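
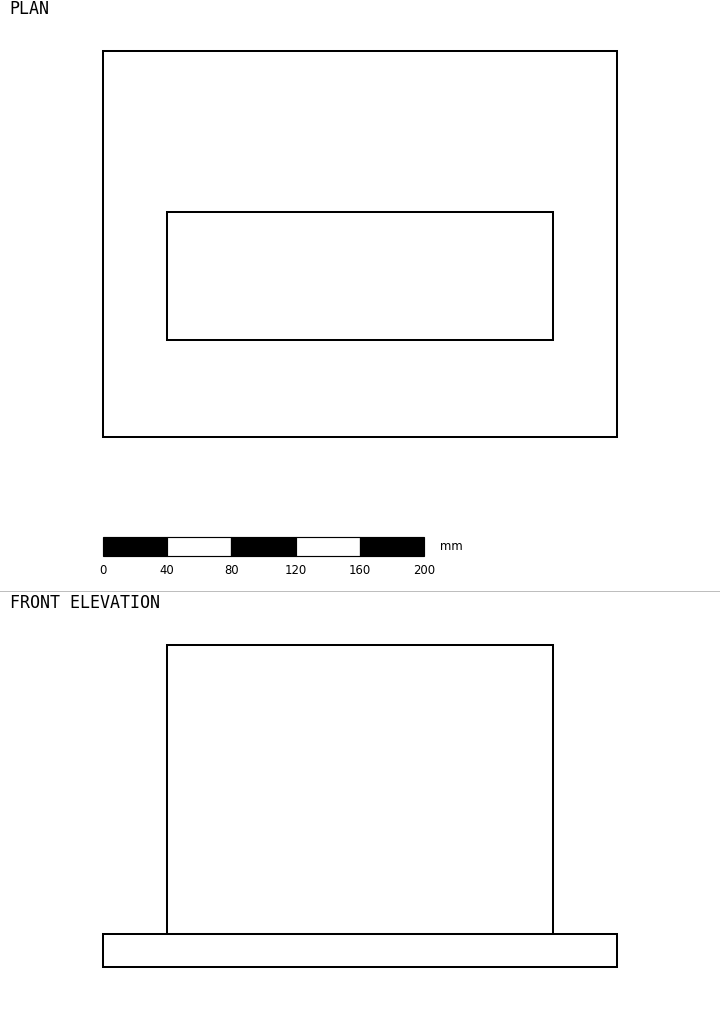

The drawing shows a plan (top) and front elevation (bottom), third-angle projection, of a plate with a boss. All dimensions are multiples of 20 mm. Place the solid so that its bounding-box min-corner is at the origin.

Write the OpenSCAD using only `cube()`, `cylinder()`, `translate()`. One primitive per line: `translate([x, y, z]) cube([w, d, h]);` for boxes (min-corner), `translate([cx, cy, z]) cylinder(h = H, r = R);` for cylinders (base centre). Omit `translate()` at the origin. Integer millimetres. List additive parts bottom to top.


cube([320, 240, 20]);
translate([40, 60, 20]) cube([240, 80, 180]);


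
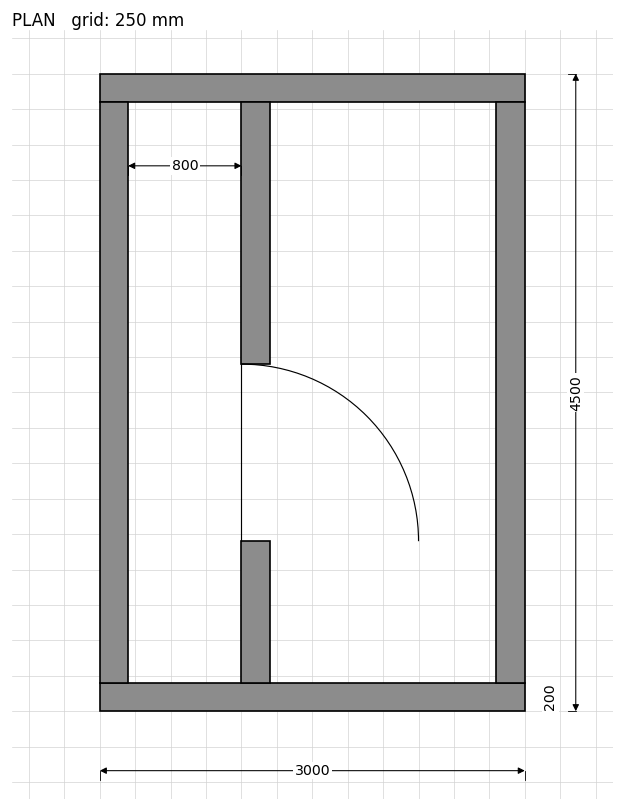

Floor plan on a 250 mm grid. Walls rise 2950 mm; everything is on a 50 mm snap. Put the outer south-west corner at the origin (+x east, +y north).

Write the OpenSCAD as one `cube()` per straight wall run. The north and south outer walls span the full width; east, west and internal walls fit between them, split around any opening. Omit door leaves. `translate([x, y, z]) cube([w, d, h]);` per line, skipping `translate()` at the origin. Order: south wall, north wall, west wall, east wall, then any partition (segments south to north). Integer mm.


cube([3000, 200, 2950]);
translate([0, 4300, 0]) cube([3000, 200, 2950]);
translate([0, 200, 0]) cube([200, 4100, 2950]);
translate([2800, 200, 0]) cube([200, 4100, 2950]);
translate([1000, 200, 0]) cube([200, 1000, 2950]);
translate([1000, 2450, 0]) cube([200, 1850, 2950]);


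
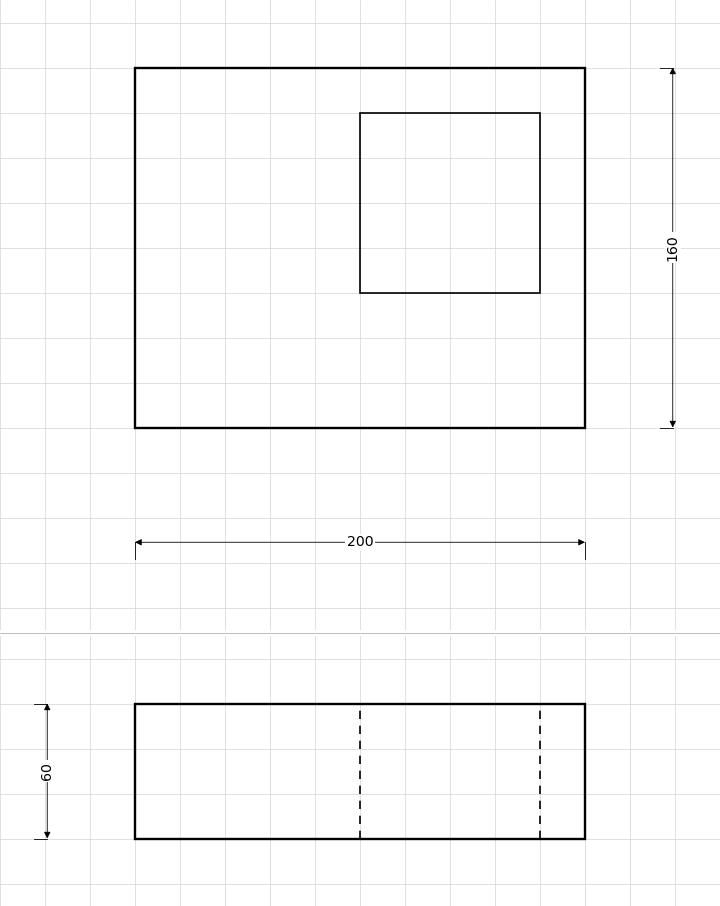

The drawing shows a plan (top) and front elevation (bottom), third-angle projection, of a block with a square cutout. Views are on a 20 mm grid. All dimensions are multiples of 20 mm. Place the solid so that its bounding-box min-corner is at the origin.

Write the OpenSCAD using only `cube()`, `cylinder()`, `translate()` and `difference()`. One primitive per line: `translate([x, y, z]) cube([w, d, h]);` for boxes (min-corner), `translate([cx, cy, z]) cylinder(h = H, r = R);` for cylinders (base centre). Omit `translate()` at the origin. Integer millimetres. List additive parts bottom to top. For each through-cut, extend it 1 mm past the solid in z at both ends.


difference() {
  cube([200, 160, 60]);
  translate([100, 60, -1]) cube([80, 80, 62]);
}


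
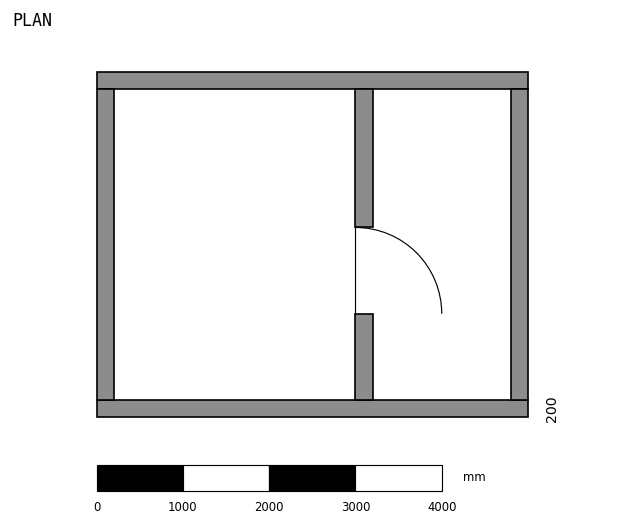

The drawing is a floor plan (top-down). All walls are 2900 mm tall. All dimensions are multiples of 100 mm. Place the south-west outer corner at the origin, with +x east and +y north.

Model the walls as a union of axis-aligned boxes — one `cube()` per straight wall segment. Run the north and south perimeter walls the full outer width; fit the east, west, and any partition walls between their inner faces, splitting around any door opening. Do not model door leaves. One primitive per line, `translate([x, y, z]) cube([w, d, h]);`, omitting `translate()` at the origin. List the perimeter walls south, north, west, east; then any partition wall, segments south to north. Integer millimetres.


cube([5000, 200, 2900]);
translate([0, 3800, 0]) cube([5000, 200, 2900]);
translate([0, 200, 0]) cube([200, 3600, 2900]);
translate([4800, 200, 0]) cube([200, 3600, 2900]);
translate([3000, 200, 0]) cube([200, 1000, 2900]);
translate([3000, 2200, 0]) cube([200, 1600, 2900]);


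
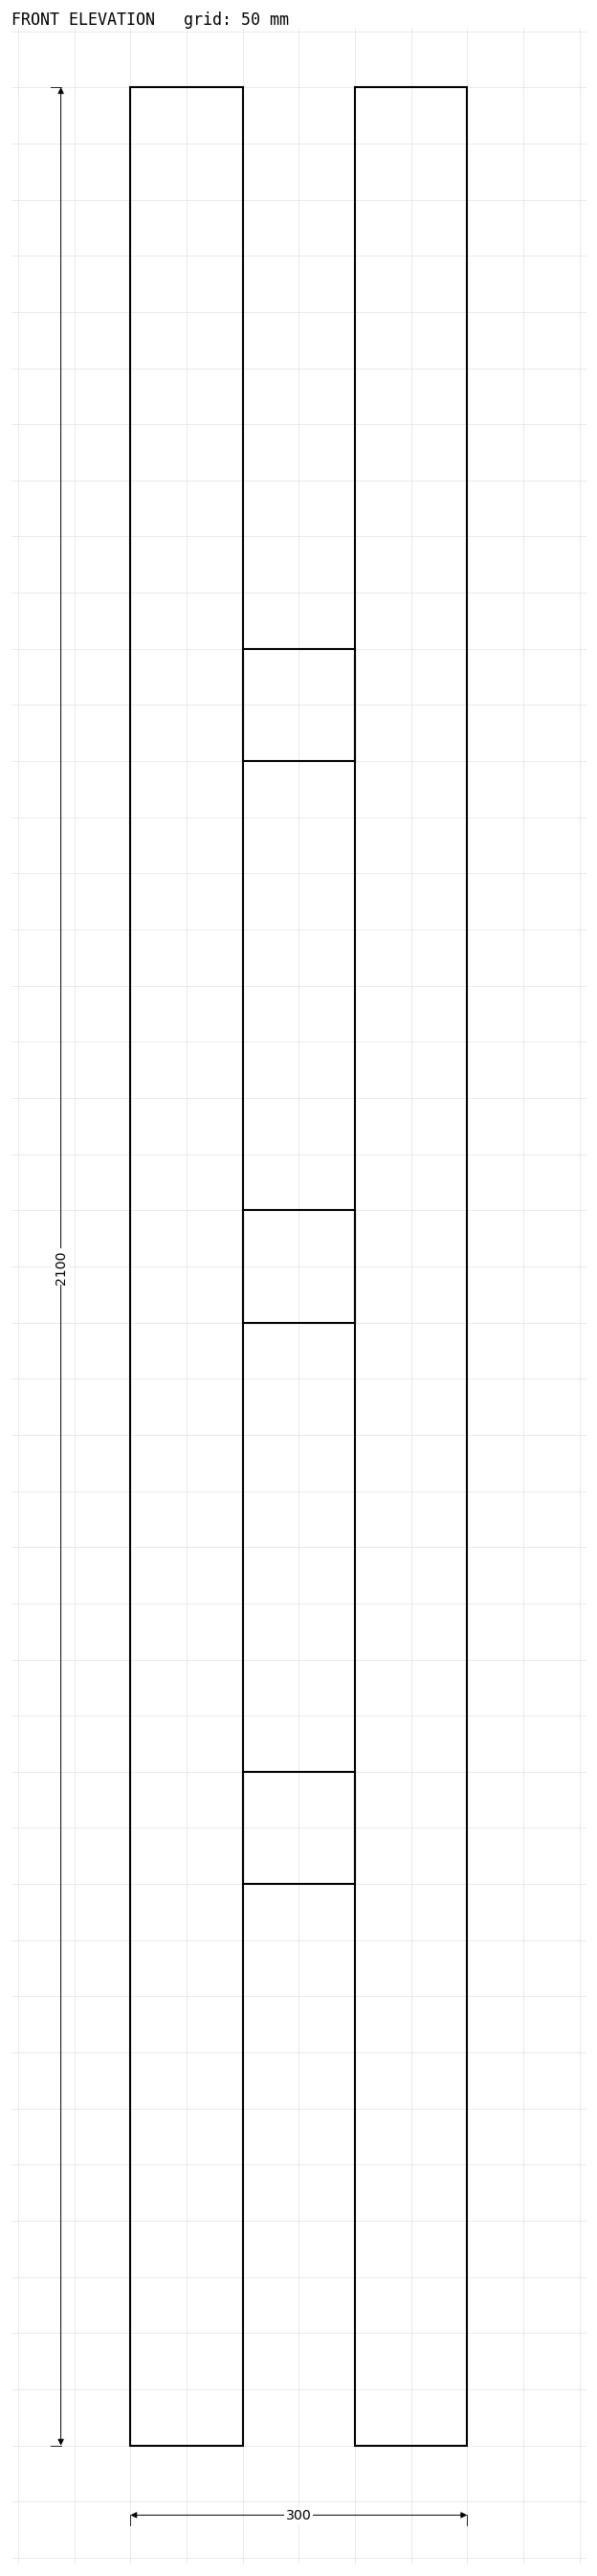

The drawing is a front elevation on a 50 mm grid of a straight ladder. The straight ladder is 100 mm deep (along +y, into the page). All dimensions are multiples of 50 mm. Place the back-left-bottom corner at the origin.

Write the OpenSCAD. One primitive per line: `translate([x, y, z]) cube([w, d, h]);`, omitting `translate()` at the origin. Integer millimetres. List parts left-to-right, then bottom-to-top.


cube([100, 100, 2100]);
translate([100, 0, 500]) cube([100, 100, 100]);
translate([100, 0, 1000]) cube([100, 100, 100]);
translate([100, 0, 1500]) cube([100, 100, 100]);
translate([200, 0, 0]) cube([100, 100, 2100]);


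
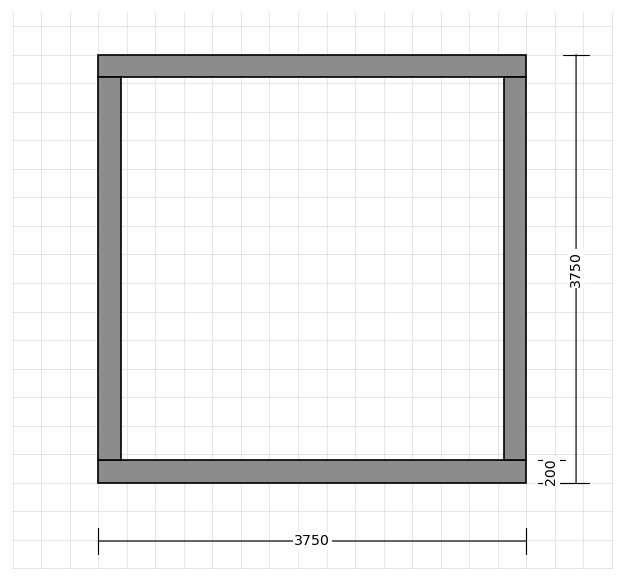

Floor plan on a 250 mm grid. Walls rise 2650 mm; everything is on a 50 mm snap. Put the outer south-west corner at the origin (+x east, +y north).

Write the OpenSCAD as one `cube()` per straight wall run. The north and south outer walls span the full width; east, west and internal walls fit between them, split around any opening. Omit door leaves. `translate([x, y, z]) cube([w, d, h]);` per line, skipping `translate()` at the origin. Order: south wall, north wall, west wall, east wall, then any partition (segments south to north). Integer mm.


cube([3750, 200, 2650]);
translate([0, 3550, 0]) cube([3750, 200, 2650]);
translate([0, 200, 0]) cube([200, 3350, 2650]);
translate([3550, 200, 0]) cube([200, 3350, 2650]);


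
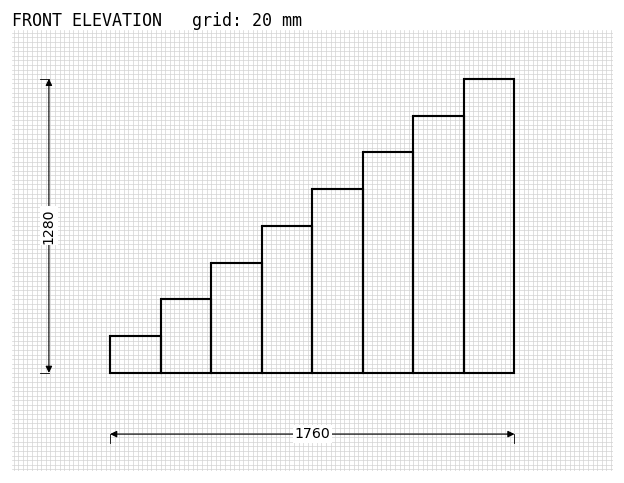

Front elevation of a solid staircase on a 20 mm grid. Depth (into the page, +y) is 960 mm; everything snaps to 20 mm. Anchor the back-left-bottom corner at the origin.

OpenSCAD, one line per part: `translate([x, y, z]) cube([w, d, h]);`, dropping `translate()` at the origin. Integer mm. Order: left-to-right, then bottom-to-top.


cube([220, 960, 160]);
translate([220, 0, 0]) cube([220, 960, 320]);
translate([440, 0, 0]) cube([220, 960, 480]);
translate([660, 0, 0]) cube([220, 960, 640]);
translate([880, 0, 0]) cube([220, 960, 800]);
translate([1100, 0, 0]) cube([220, 960, 960]);
translate([1320, 0, 0]) cube([220, 960, 1120]);
translate([1540, 0, 0]) cube([220, 960, 1280]);


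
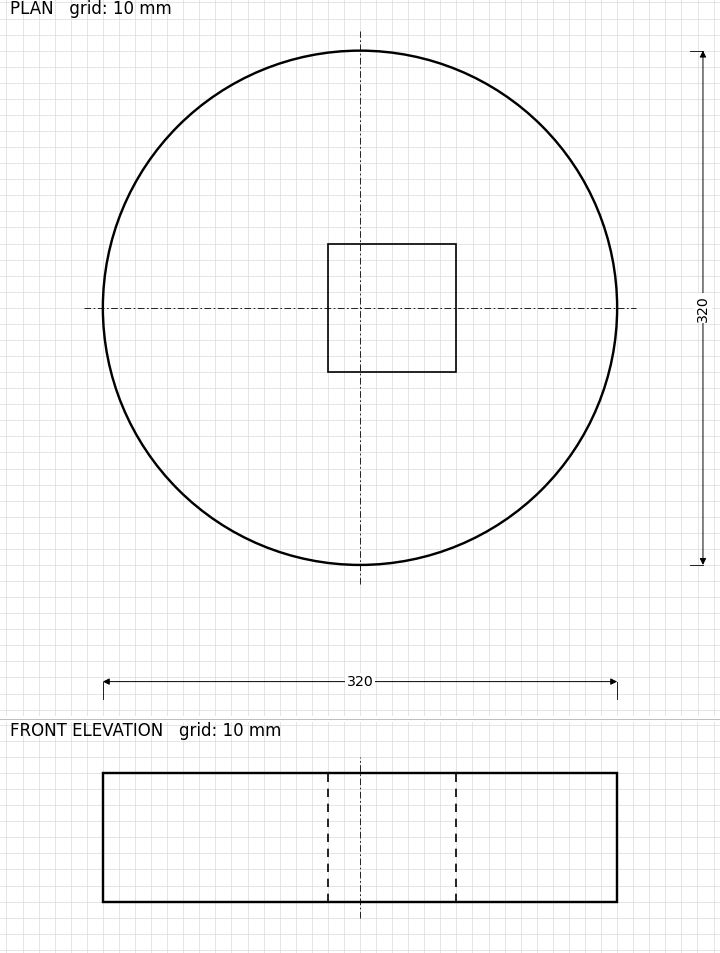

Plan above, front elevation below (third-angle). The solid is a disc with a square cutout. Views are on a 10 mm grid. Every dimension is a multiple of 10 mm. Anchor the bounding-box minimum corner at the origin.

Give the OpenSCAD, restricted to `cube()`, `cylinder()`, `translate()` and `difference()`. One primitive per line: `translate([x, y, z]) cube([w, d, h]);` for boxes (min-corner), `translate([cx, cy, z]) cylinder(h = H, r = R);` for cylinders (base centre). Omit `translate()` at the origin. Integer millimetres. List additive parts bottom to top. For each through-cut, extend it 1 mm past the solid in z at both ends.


difference() {
  translate([160, 160, 0]) cylinder(h = 80, r = 160);
  translate([140, 120, -1]) cube([80, 80, 82]);
}


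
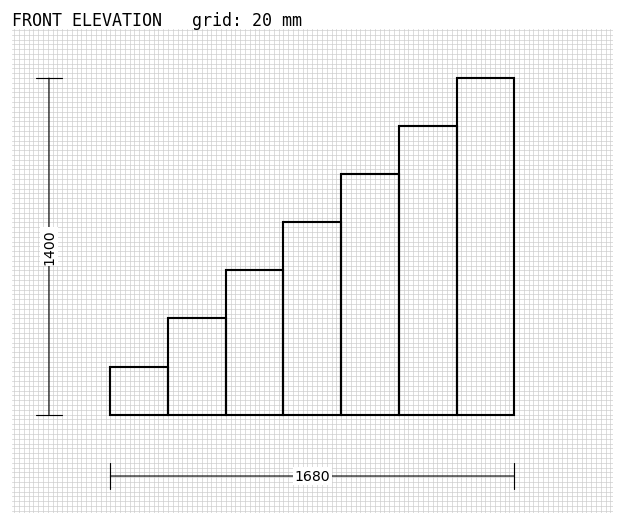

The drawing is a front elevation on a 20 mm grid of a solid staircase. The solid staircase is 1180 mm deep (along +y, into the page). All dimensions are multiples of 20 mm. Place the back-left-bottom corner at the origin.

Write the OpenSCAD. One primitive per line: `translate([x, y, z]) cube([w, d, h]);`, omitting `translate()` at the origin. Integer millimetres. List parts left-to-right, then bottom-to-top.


cube([240, 1180, 200]);
translate([240, 0, 0]) cube([240, 1180, 400]);
translate([480, 0, 0]) cube([240, 1180, 600]);
translate([720, 0, 0]) cube([240, 1180, 800]);
translate([960, 0, 0]) cube([240, 1180, 1000]);
translate([1200, 0, 0]) cube([240, 1180, 1200]);
translate([1440, 0, 0]) cube([240, 1180, 1400]);


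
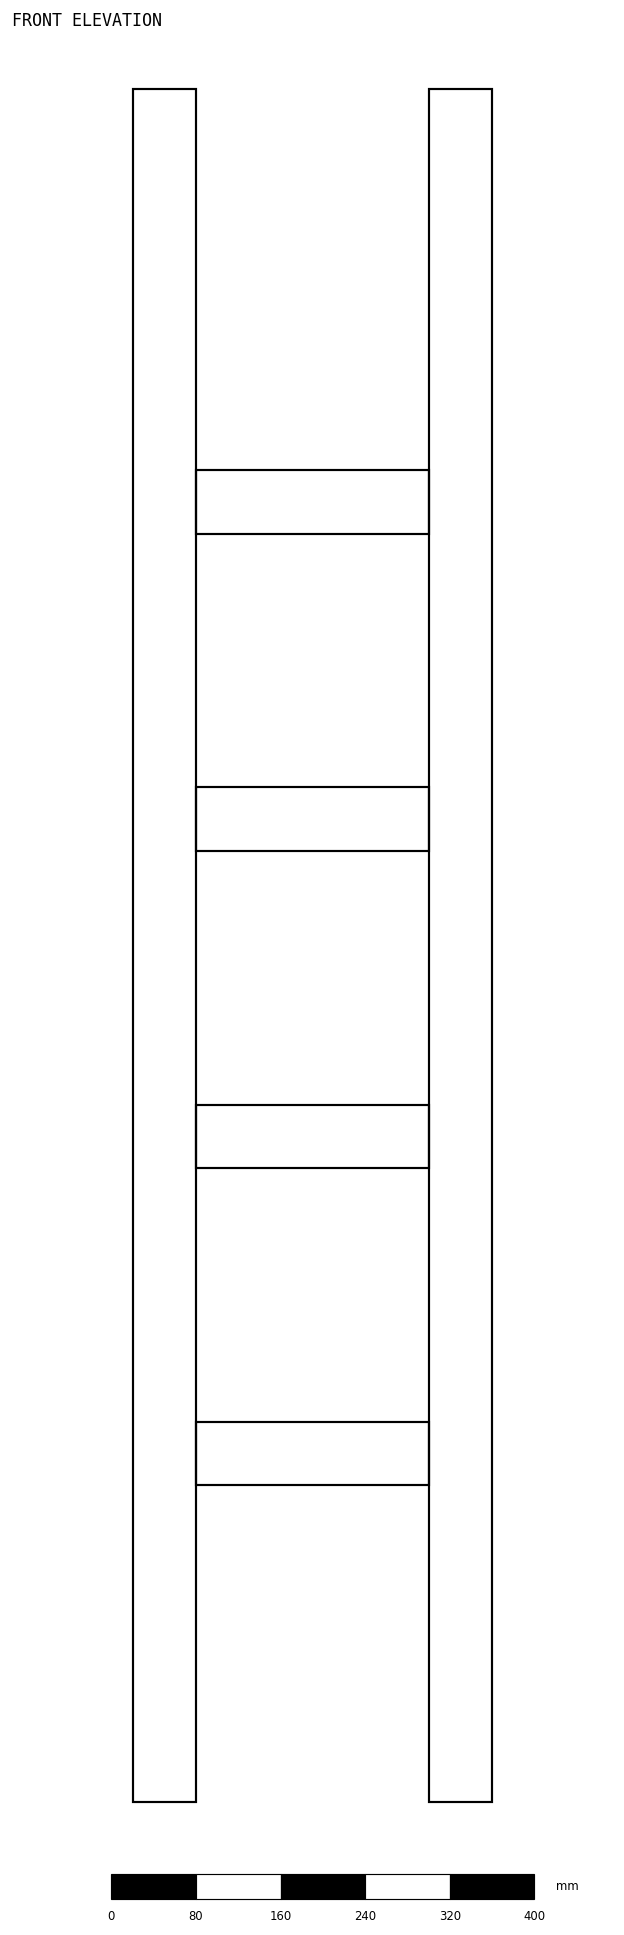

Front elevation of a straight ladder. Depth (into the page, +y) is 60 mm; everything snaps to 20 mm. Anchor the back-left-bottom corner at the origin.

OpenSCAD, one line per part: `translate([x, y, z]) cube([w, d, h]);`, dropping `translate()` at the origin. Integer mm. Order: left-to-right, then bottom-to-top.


cube([60, 60, 1620]);
translate([60, 0, 300]) cube([220, 60, 60]);
translate([60, 0, 600]) cube([220, 60, 60]);
translate([60, 0, 900]) cube([220, 60, 60]);
translate([60, 0, 1200]) cube([220, 60, 60]);
translate([280, 0, 0]) cube([60, 60, 1620]);


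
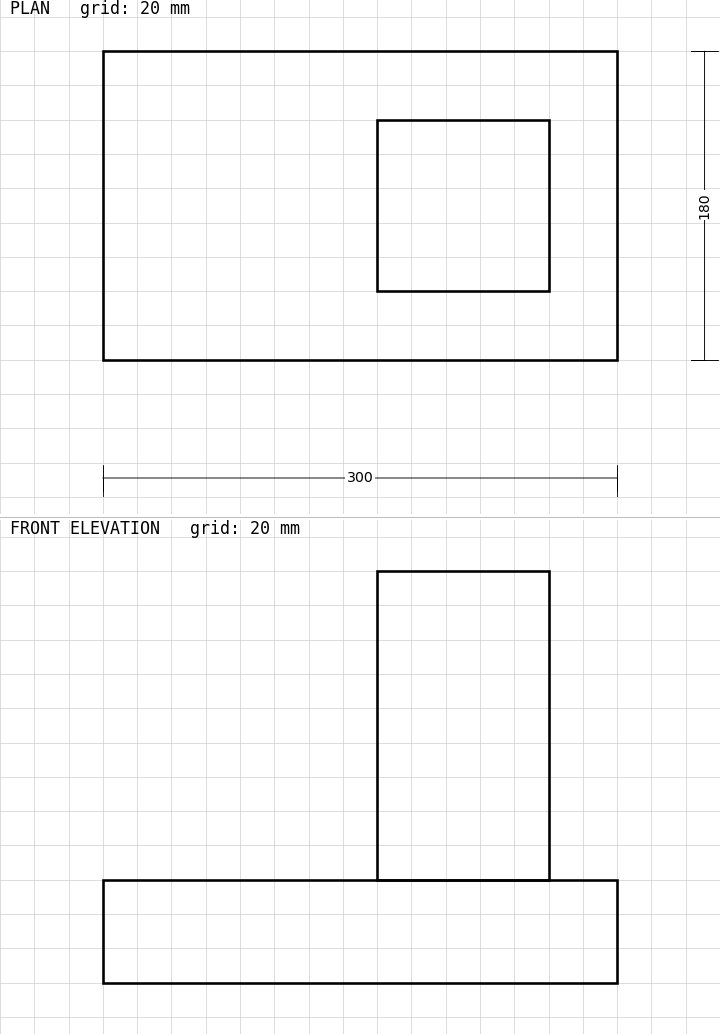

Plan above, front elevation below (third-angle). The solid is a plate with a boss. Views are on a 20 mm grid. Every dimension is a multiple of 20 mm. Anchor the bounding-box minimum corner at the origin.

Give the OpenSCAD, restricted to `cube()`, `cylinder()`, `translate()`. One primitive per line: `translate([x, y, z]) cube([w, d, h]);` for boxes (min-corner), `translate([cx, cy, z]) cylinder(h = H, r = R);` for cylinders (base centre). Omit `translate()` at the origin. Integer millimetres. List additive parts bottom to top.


cube([300, 180, 60]);
translate([160, 40, 60]) cube([100, 100, 180]);


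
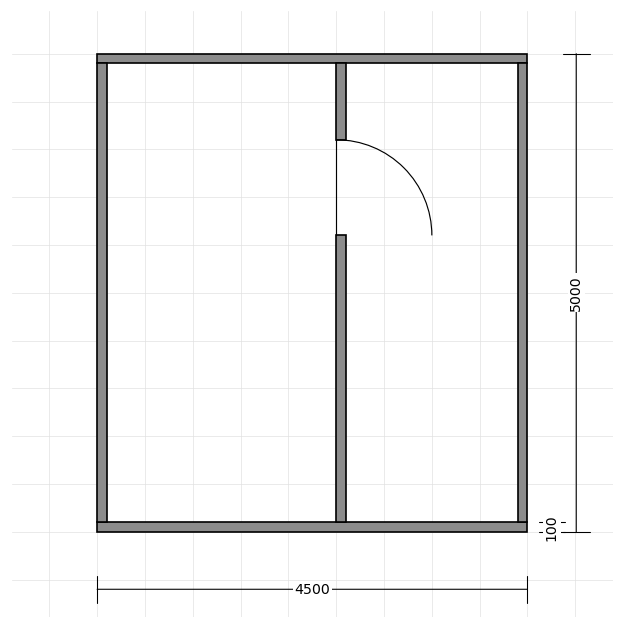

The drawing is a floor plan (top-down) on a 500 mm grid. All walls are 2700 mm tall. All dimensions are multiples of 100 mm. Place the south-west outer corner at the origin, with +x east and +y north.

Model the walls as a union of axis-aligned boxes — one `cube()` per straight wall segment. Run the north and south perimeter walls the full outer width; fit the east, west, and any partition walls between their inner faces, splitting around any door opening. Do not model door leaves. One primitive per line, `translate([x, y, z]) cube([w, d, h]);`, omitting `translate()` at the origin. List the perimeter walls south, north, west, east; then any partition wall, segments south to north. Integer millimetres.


cube([4500, 100, 2700]);
translate([0, 4900, 0]) cube([4500, 100, 2700]);
translate([0, 100, 0]) cube([100, 4800, 2700]);
translate([4400, 100, 0]) cube([100, 4800, 2700]);
translate([2500, 100, 0]) cube([100, 3000, 2700]);
translate([2500, 4100, 0]) cube([100, 800, 2700]);


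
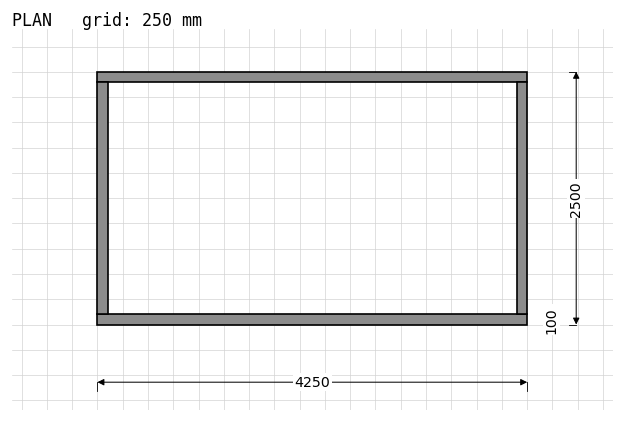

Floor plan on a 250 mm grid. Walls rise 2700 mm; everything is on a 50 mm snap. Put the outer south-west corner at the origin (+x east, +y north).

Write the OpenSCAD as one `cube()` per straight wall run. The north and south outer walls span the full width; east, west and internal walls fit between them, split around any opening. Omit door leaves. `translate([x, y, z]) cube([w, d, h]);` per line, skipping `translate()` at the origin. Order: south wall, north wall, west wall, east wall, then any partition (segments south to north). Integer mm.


cube([4250, 100, 2700]);
translate([0, 2400, 0]) cube([4250, 100, 2700]);
translate([0, 100, 0]) cube([100, 2300, 2700]);
translate([4150, 100, 0]) cube([100, 2300, 2700]);


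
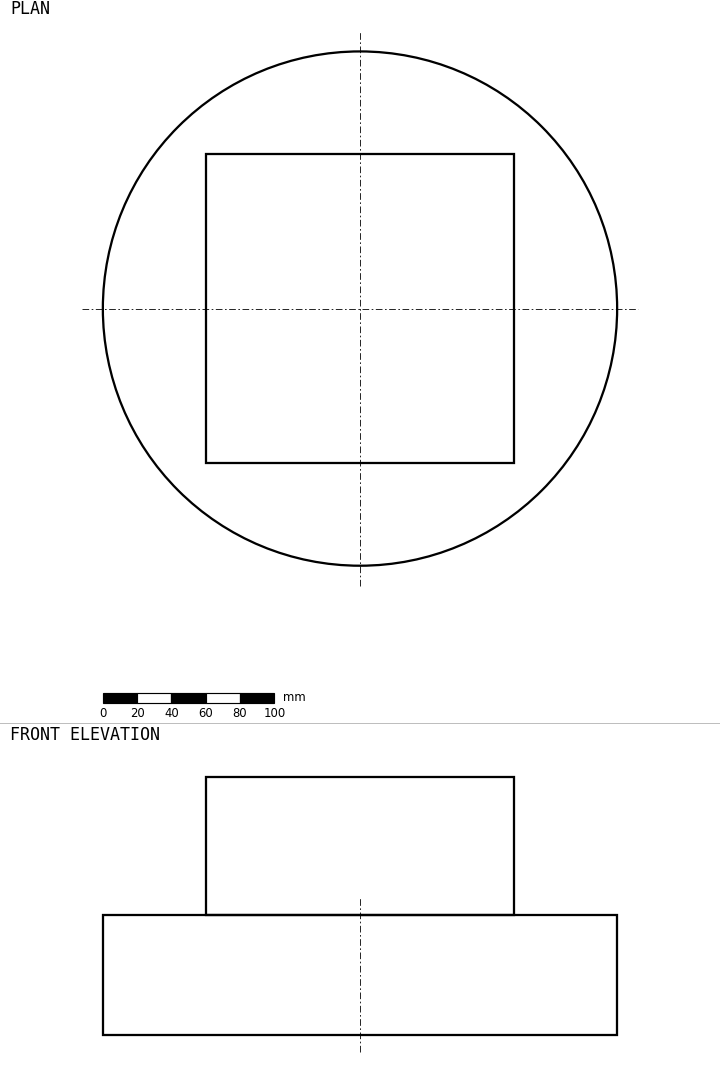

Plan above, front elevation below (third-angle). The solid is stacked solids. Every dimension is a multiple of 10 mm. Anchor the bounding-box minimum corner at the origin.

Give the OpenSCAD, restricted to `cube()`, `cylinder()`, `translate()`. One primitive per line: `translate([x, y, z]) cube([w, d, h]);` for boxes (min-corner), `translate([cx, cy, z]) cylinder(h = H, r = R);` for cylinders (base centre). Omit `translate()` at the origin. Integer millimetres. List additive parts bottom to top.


translate([150, 150, 0]) cylinder(h = 70, r = 150);
translate([60, 60, 70]) cube([180, 180, 80]);


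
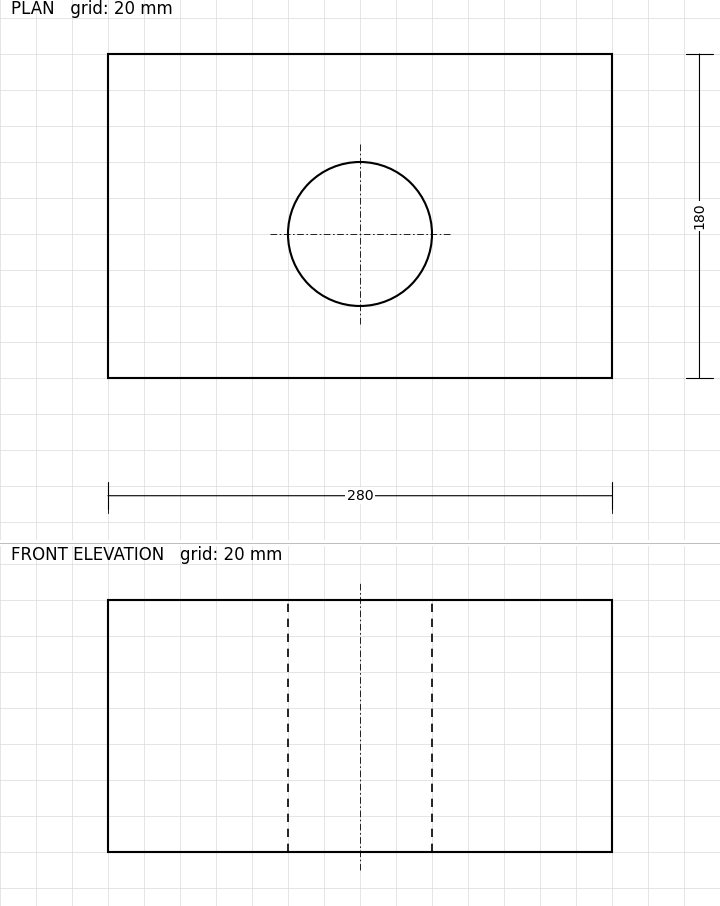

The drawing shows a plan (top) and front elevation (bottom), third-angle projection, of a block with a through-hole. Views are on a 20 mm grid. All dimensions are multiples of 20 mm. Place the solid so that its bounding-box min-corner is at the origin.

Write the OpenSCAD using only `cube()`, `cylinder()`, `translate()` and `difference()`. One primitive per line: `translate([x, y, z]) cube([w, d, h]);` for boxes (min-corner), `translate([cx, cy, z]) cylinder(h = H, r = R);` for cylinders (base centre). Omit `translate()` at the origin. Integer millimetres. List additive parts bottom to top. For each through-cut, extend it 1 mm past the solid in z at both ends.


difference() {
  cube([280, 180, 140]);
  translate([140, 80, -1]) cylinder(h = 142, r = 40);
}


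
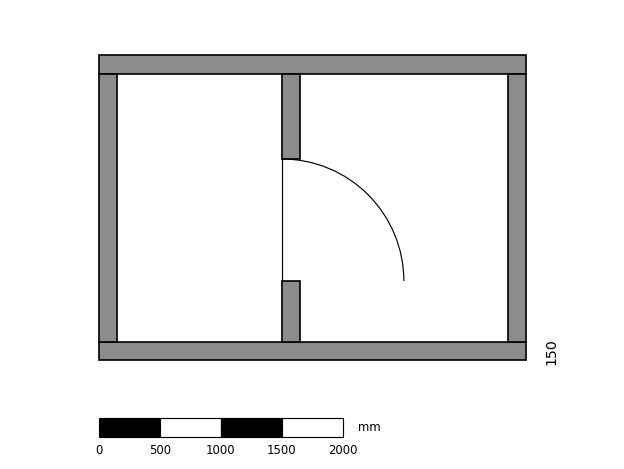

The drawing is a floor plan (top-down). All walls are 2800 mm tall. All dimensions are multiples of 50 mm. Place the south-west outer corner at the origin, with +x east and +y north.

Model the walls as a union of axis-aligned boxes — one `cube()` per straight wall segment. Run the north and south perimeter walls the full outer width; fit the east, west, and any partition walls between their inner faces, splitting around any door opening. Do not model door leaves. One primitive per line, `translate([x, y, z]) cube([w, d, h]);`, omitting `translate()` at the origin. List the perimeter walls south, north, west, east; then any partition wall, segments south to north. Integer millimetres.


cube([3500, 150, 2800]);
translate([0, 2350, 0]) cube([3500, 150, 2800]);
translate([0, 150, 0]) cube([150, 2200, 2800]);
translate([3350, 150, 0]) cube([150, 2200, 2800]);
translate([1500, 150, 0]) cube([150, 500, 2800]);
translate([1500, 1650, 0]) cube([150, 700, 2800]);


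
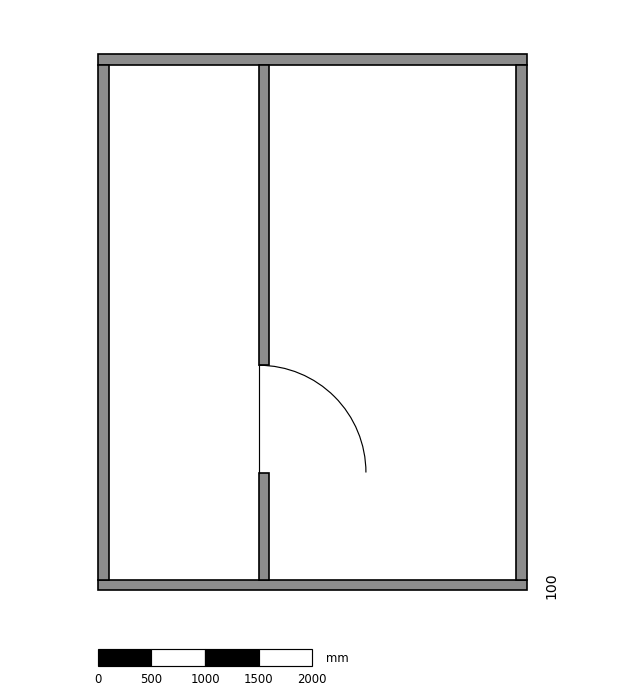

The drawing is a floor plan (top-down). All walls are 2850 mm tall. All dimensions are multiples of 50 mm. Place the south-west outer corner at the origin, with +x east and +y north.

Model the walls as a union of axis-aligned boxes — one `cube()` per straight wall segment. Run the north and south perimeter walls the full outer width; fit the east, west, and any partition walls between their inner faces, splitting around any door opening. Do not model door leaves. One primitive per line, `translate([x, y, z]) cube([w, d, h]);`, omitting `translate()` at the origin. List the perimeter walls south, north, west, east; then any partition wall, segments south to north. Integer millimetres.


cube([4000, 100, 2850]);
translate([0, 4900, 0]) cube([4000, 100, 2850]);
translate([0, 100, 0]) cube([100, 4800, 2850]);
translate([3900, 100, 0]) cube([100, 4800, 2850]);
translate([1500, 100, 0]) cube([100, 1000, 2850]);
translate([1500, 2100, 0]) cube([100, 2800, 2850]);


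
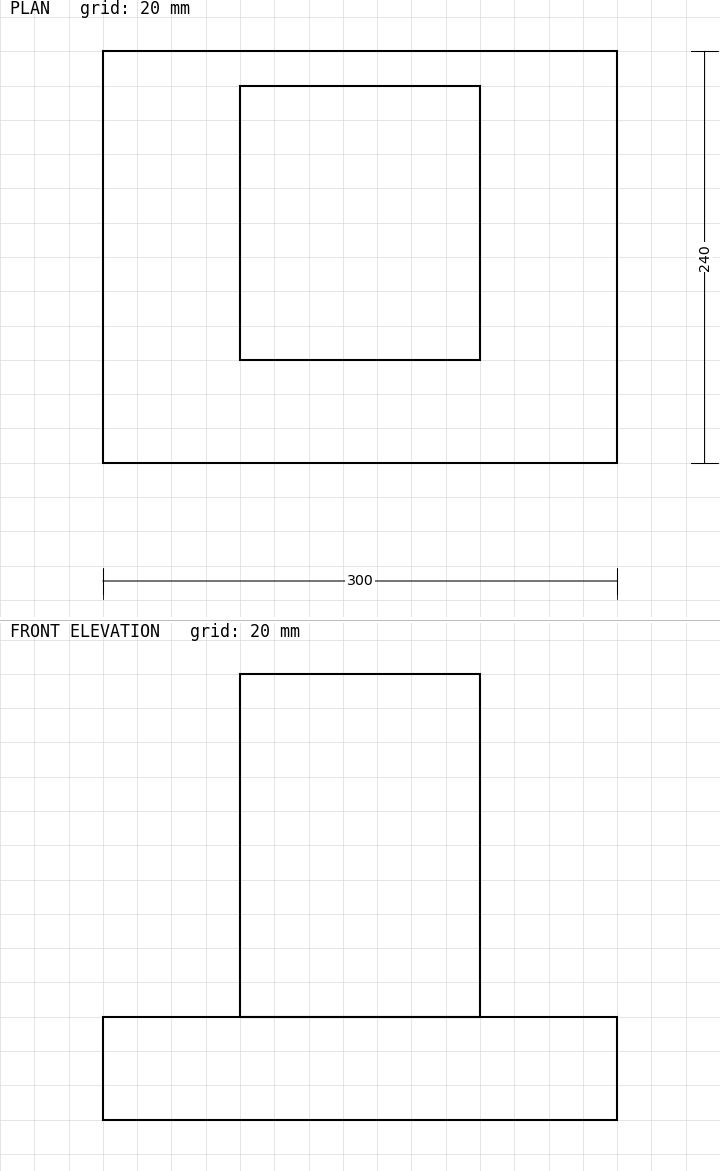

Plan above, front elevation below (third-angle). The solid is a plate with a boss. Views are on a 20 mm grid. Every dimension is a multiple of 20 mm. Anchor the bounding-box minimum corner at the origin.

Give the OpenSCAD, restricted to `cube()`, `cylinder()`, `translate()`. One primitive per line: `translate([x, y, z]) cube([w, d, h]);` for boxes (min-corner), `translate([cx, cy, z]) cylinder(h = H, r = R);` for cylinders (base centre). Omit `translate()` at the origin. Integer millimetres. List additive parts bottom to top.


cube([300, 240, 60]);
translate([80, 60, 60]) cube([140, 160, 200]);


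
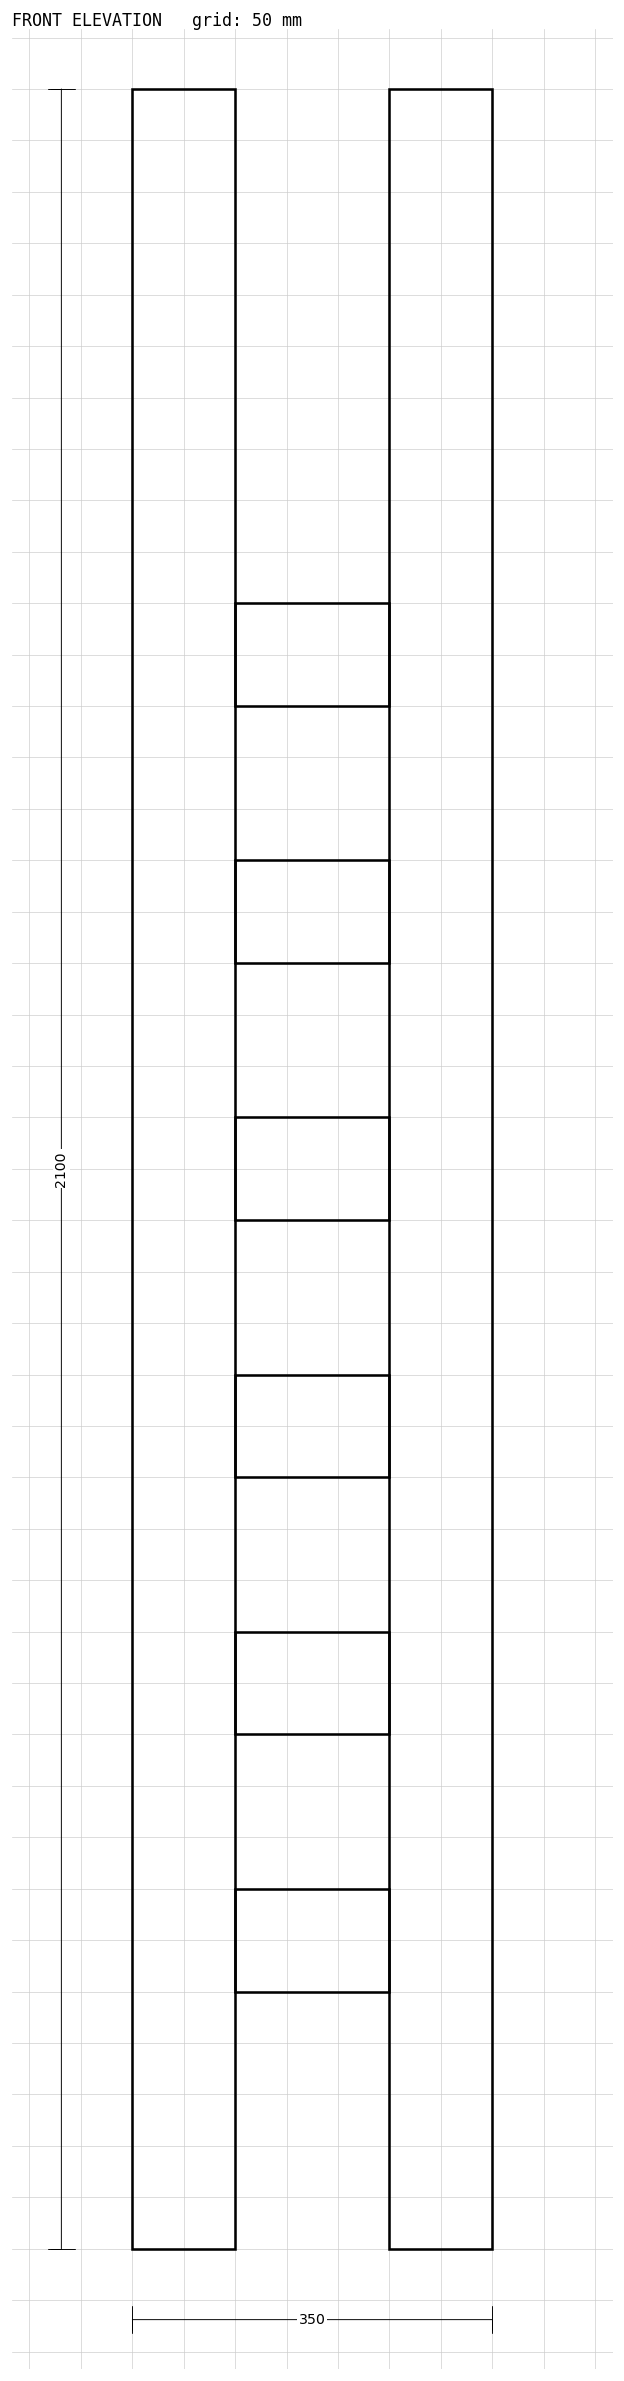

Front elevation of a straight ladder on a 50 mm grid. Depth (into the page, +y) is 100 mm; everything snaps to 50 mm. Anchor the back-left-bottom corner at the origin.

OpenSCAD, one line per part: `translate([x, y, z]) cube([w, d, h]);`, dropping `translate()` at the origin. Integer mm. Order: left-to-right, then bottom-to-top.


cube([100, 100, 2100]);
translate([100, 0, 250]) cube([150, 100, 100]);
translate([100, 0, 500]) cube([150, 100, 100]);
translate([100, 0, 750]) cube([150, 100, 100]);
translate([100, 0, 1000]) cube([150, 100, 100]);
translate([100, 0, 1250]) cube([150, 100, 100]);
translate([100, 0, 1500]) cube([150, 100, 100]);
translate([250, 0, 0]) cube([100, 100, 2100]);


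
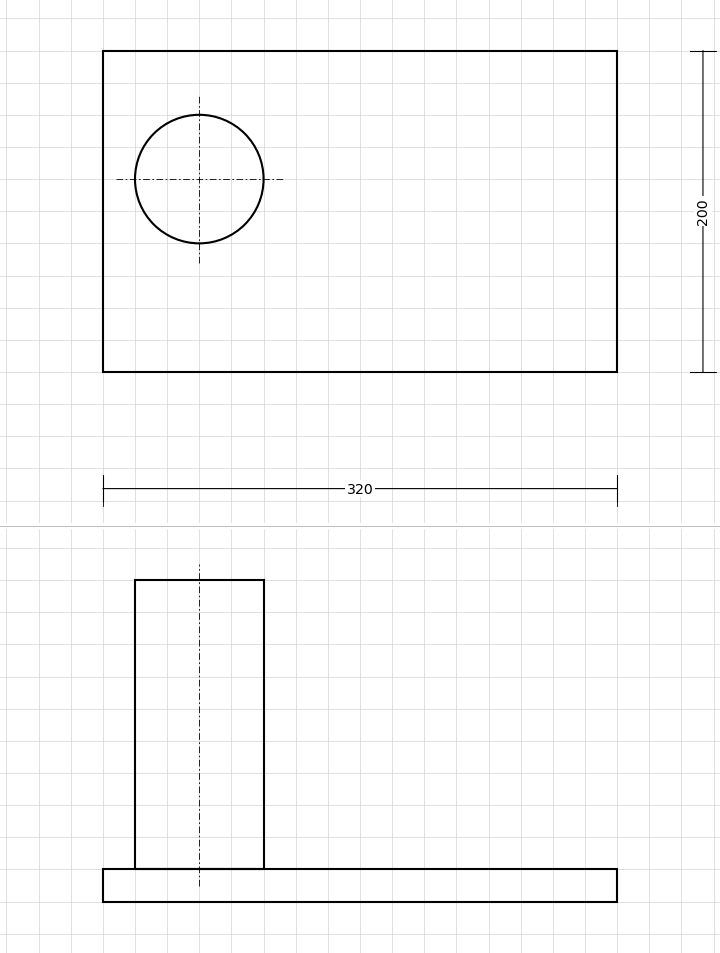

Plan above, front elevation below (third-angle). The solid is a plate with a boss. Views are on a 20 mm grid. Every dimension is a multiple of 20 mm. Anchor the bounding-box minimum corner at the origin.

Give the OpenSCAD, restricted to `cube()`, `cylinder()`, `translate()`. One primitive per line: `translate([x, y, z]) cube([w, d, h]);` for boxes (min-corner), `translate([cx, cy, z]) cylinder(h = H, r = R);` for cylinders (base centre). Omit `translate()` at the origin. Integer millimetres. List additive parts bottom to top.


cube([320, 200, 20]);
translate([60, 120, 20]) cylinder(h = 180, r = 40);


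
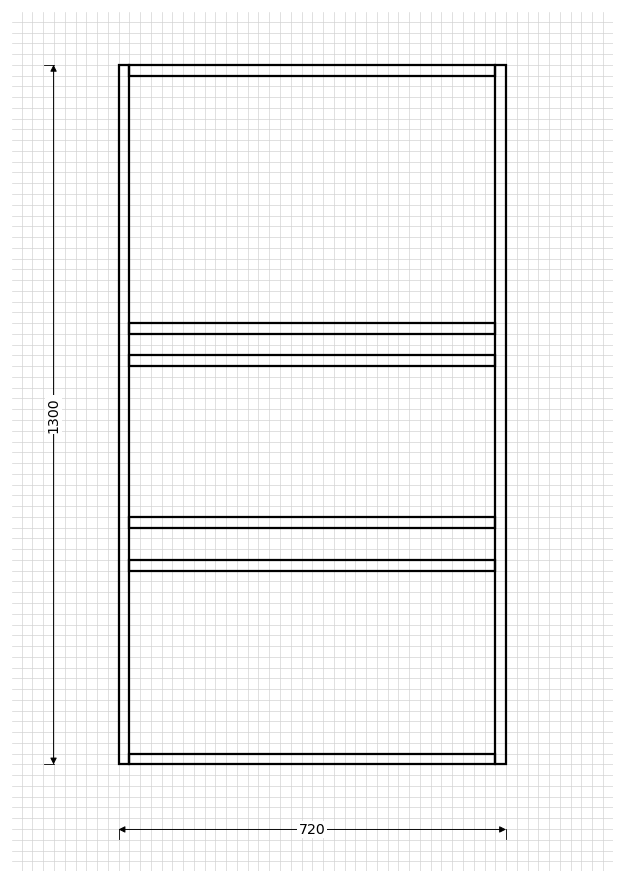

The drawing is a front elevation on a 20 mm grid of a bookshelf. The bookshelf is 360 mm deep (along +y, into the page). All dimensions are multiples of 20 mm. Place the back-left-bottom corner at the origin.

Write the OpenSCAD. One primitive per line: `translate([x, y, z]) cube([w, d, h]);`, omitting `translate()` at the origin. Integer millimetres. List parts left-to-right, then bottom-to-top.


cube([20, 360, 1300]);
translate([20, 0, 0]) cube([680, 360, 20]);
translate([20, 0, 360]) cube([680, 360, 20]);
translate([20, 0, 440]) cube([680, 360, 20]);
translate([20, 0, 740]) cube([680, 360, 20]);
translate([20, 0, 800]) cube([680, 360, 20]);
translate([20, 0, 1280]) cube([680, 360, 20]);
translate([700, 0, 0]) cube([20, 360, 1300]);


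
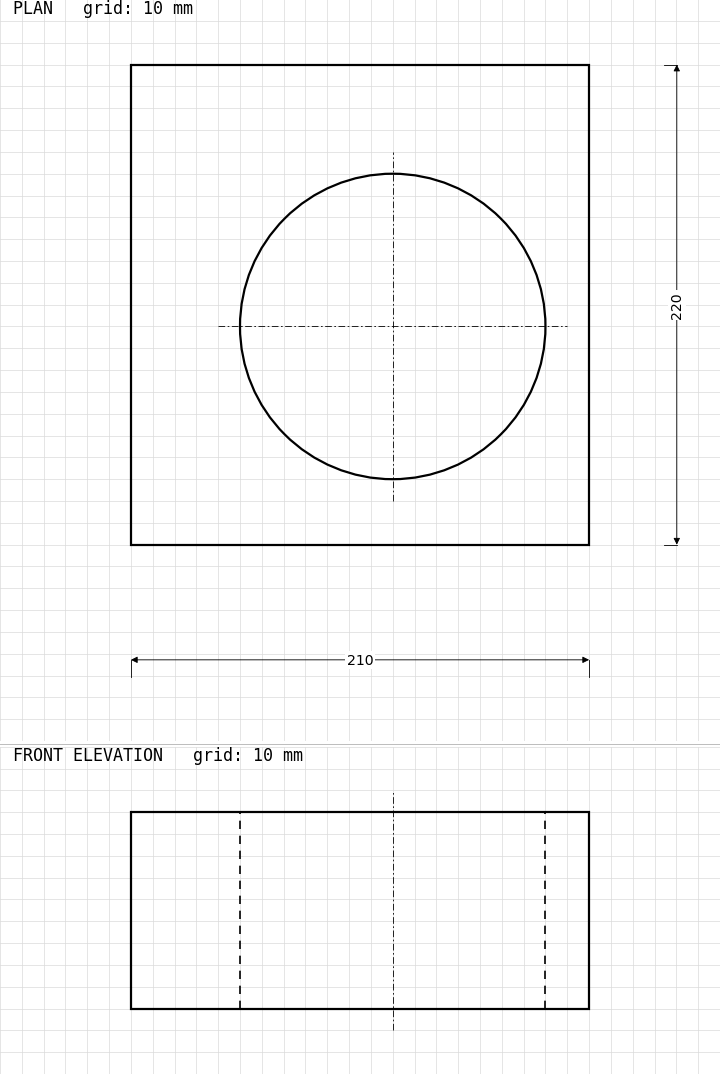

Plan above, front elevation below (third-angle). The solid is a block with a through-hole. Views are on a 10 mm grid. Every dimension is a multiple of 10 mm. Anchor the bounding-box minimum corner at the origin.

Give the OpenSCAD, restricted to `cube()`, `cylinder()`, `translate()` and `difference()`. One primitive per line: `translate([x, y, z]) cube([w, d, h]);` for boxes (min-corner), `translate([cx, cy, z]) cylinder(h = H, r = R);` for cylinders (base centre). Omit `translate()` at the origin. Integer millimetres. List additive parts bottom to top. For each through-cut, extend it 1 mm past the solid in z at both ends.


difference() {
  cube([210, 220, 90]);
  translate([120, 100, -1]) cylinder(h = 92, r = 70);
}


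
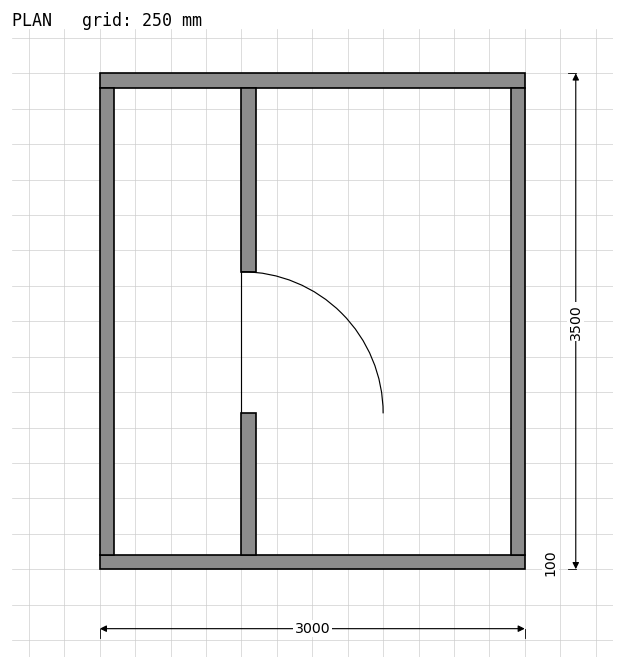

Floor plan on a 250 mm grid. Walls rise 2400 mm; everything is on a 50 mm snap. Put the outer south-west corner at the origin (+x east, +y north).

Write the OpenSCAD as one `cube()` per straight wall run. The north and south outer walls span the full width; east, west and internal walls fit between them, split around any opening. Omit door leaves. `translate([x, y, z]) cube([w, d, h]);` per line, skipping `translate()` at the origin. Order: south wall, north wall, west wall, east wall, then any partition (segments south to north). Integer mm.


cube([3000, 100, 2400]);
translate([0, 3400, 0]) cube([3000, 100, 2400]);
translate([0, 100, 0]) cube([100, 3300, 2400]);
translate([2900, 100, 0]) cube([100, 3300, 2400]);
translate([1000, 100, 0]) cube([100, 1000, 2400]);
translate([1000, 2100, 0]) cube([100, 1300, 2400]);


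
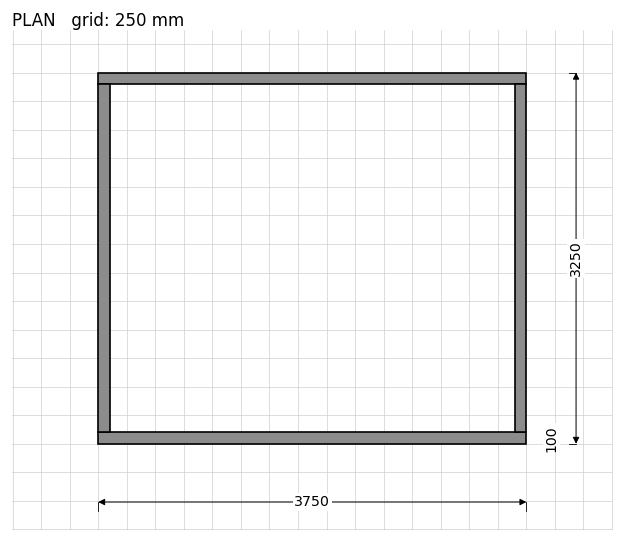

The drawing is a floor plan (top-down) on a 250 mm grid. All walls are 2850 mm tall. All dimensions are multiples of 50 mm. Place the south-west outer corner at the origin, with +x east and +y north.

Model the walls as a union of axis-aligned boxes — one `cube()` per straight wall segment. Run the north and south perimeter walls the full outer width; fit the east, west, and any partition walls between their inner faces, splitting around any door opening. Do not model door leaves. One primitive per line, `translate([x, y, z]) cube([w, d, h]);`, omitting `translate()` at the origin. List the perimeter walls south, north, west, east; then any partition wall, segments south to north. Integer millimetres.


cube([3750, 100, 2850]);
translate([0, 3150, 0]) cube([3750, 100, 2850]);
translate([0, 100, 0]) cube([100, 3050, 2850]);
translate([3650, 100, 0]) cube([100, 3050, 2850]);


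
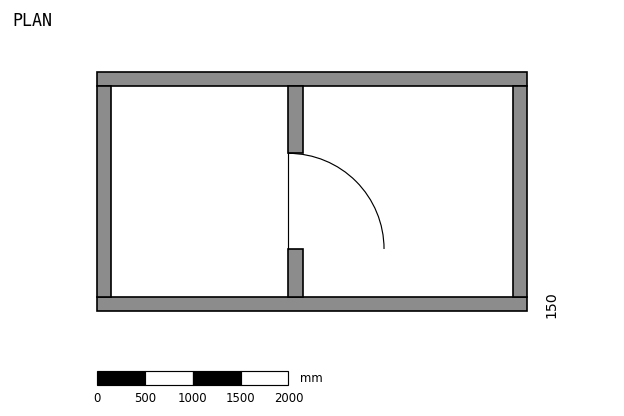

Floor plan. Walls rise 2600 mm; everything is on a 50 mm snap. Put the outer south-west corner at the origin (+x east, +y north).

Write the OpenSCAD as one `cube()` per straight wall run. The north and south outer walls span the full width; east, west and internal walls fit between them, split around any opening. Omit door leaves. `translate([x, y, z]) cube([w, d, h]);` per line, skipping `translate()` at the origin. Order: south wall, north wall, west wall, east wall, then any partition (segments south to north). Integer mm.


cube([4500, 150, 2600]);
translate([0, 2350, 0]) cube([4500, 150, 2600]);
translate([0, 150, 0]) cube([150, 2200, 2600]);
translate([4350, 150, 0]) cube([150, 2200, 2600]);
translate([2000, 150, 0]) cube([150, 500, 2600]);
translate([2000, 1650, 0]) cube([150, 700, 2600]);


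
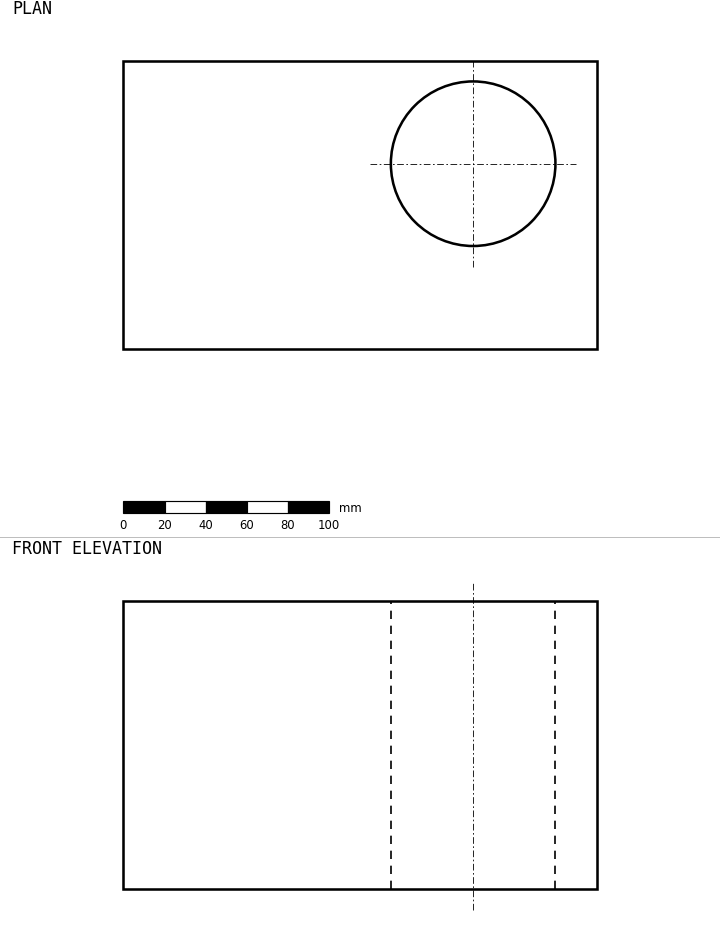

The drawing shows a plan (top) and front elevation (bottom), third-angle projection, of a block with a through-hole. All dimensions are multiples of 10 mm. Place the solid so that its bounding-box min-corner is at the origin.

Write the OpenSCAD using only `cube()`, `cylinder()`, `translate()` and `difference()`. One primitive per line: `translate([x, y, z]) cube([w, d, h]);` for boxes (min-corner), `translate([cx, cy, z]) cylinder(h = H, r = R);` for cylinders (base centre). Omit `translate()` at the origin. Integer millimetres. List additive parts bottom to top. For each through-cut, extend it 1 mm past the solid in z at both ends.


difference() {
  cube([230, 140, 140]);
  translate([170, 90, -1]) cylinder(h = 142, r = 40);
}


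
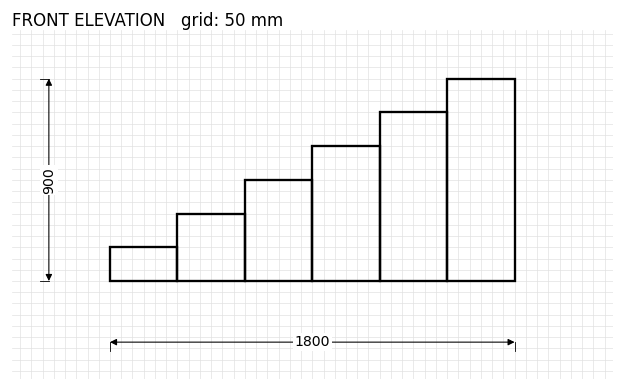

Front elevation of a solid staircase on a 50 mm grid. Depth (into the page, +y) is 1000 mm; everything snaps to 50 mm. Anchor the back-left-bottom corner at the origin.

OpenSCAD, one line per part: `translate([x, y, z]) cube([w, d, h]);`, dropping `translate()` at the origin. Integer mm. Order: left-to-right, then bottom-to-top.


cube([300, 1000, 150]);
translate([300, 0, 0]) cube([300, 1000, 300]);
translate([600, 0, 0]) cube([300, 1000, 450]);
translate([900, 0, 0]) cube([300, 1000, 600]);
translate([1200, 0, 0]) cube([300, 1000, 750]);
translate([1500, 0, 0]) cube([300, 1000, 900]);


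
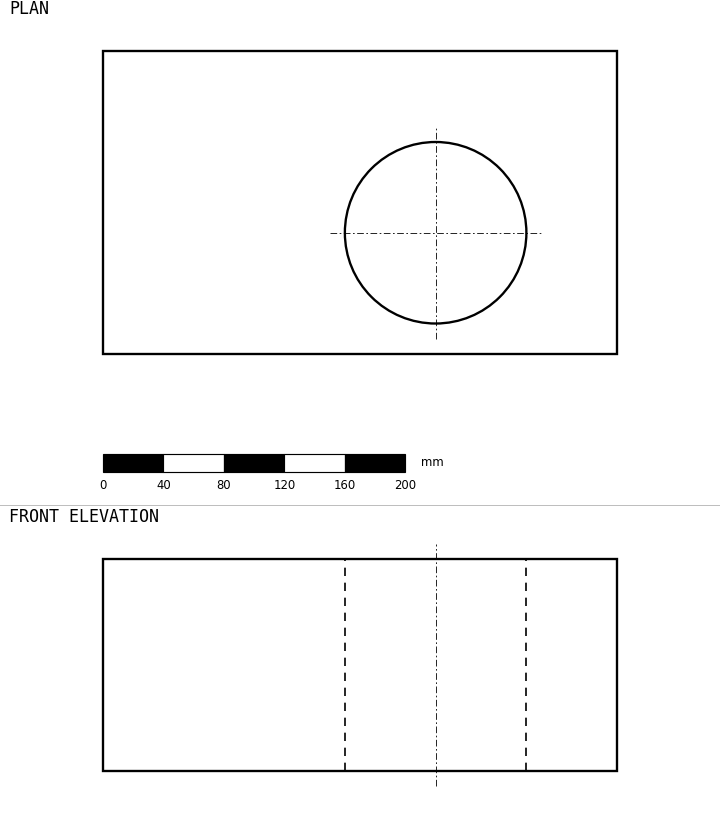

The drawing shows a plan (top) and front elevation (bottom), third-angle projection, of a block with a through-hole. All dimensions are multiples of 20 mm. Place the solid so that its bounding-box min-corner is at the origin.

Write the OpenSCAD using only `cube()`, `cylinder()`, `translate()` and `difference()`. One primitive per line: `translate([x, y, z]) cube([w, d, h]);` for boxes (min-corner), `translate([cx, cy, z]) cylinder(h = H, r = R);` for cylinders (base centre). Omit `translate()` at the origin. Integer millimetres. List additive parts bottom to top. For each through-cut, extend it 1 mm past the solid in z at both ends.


difference() {
  cube([340, 200, 140]);
  translate([220, 80, -1]) cylinder(h = 142, r = 60);
}


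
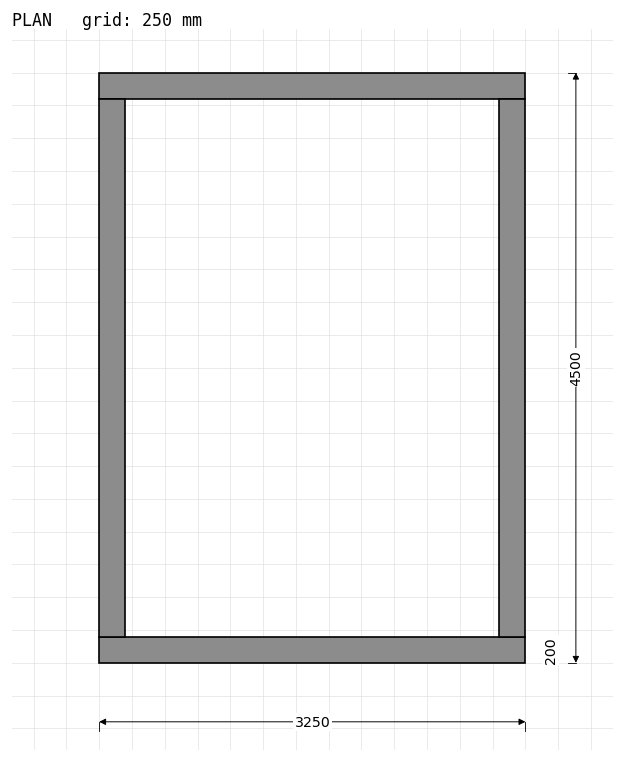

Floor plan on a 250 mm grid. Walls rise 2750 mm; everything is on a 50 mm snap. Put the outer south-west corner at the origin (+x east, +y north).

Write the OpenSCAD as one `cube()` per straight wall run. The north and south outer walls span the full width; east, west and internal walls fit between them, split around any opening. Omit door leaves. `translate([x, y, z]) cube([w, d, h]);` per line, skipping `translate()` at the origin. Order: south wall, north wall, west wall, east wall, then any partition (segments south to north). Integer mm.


cube([3250, 200, 2750]);
translate([0, 4300, 0]) cube([3250, 200, 2750]);
translate([0, 200, 0]) cube([200, 4100, 2750]);
translate([3050, 200, 0]) cube([200, 4100, 2750]);


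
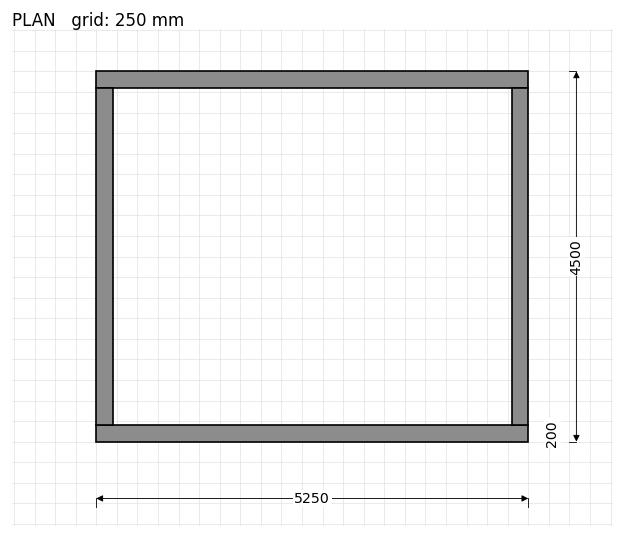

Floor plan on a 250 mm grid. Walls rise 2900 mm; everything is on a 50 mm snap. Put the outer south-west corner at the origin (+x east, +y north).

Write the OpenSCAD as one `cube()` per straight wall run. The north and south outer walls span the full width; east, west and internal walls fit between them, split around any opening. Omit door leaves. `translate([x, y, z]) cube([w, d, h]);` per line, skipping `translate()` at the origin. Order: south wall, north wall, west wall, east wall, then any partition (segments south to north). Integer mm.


cube([5250, 200, 2900]);
translate([0, 4300, 0]) cube([5250, 200, 2900]);
translate([0, 200, 0]) cube([200, 4100, 2900]);
translate([5050, 200, 0]) cube([200, 4100, 2900]);


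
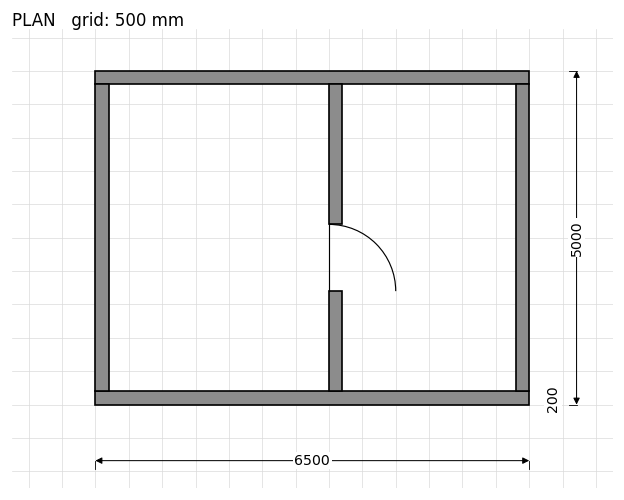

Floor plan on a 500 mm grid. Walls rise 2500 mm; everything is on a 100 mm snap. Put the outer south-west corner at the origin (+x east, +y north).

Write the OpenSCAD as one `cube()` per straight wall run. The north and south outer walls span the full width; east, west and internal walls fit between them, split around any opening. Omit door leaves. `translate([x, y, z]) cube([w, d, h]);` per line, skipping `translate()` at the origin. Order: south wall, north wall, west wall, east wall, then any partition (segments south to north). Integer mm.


cube([6500, 200, 2500]);
translate([0, 4800, 0]) cube([6500, 200, 2500]);
translate([0, 200, 0]) cube([200, 4600, 2500]);
translate([6300, 200, 0]) cube([200, 4600, 2500]);
translate([3500, 200, 0]) cube([200, 1500, 2500]);
translate([3500, 2700, 0]) cube([200, 2100, 2500]);


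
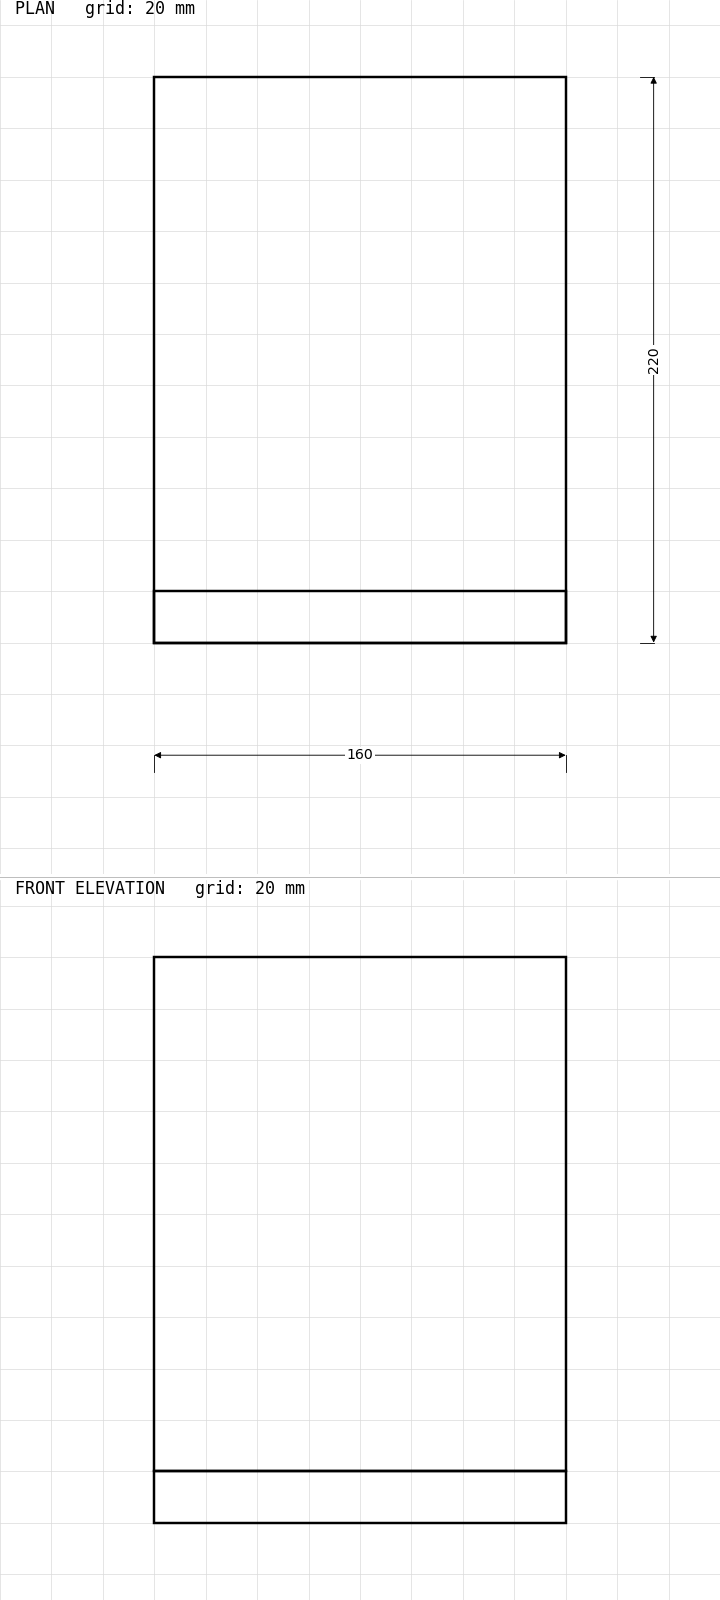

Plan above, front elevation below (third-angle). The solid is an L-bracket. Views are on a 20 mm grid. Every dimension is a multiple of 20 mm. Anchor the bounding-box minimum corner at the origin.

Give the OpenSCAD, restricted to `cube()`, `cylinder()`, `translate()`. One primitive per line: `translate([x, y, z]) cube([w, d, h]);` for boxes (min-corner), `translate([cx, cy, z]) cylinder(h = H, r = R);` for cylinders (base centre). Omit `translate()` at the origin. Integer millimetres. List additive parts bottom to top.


cube([160, 220, 20]);
translate([0, 0, 20]) cube([160, 20, 200]);


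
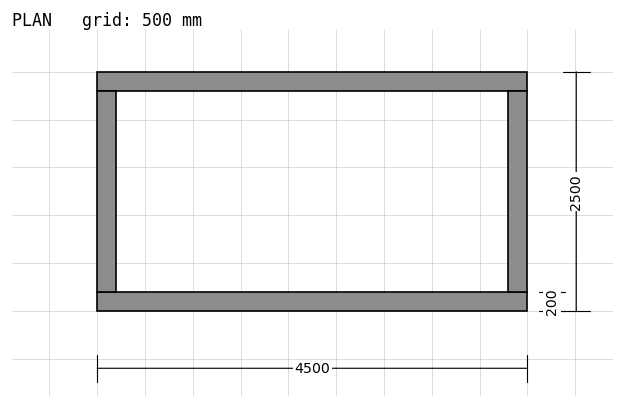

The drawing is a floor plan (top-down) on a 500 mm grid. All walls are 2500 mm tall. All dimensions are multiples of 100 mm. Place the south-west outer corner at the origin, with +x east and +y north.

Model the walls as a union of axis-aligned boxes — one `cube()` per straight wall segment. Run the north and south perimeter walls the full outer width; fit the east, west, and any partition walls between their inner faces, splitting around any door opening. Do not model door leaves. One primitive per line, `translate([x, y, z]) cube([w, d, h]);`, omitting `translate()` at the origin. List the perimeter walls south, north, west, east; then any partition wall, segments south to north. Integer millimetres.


cube([4500, 200, 2500]);
translate([0, 2300, 0]) cube([4500, 200, 2500]);
translate([0, 200, 0]) cube([200, 2100, 2500]);
translate([4300, 200, 0]) cube([200, 2100, 2500]);


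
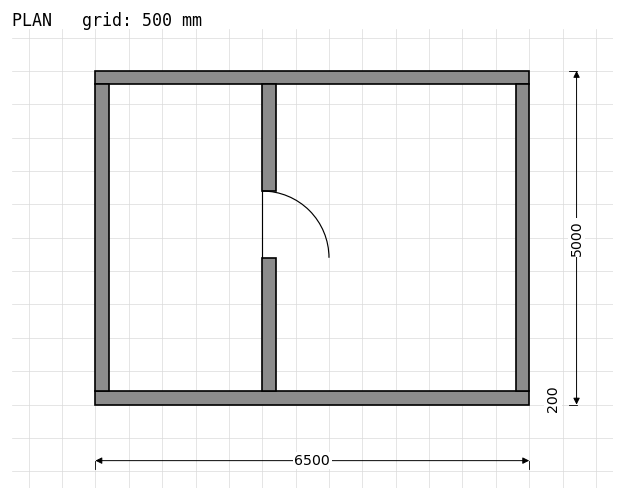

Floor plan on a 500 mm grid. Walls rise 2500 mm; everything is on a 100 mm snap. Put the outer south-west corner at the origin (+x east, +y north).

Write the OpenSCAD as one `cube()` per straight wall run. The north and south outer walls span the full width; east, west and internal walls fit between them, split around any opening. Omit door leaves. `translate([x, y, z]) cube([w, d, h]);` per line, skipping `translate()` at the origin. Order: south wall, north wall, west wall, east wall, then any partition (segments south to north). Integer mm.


cube([6500, 200, 2500]);
translate([0, 4800, 0]) cube([6500, 200, 2500]);
translate([0, 200, 0]) cube([200, 4600, 2500]);
translate([6300, 200, 0]) cube([200, 4600, 2500]);
translate([2500, 200, 0]) cube([200, 2000, 2500]);
translate([2500, 3200, 0]) cube([200, 1600, 2500]);


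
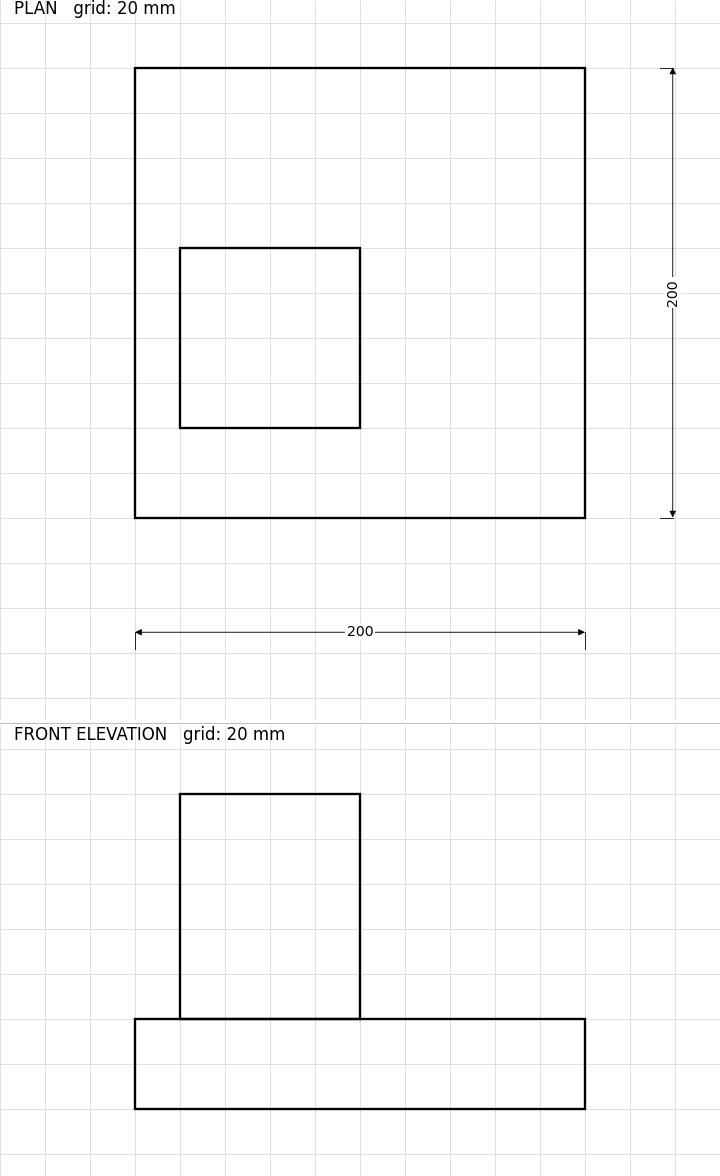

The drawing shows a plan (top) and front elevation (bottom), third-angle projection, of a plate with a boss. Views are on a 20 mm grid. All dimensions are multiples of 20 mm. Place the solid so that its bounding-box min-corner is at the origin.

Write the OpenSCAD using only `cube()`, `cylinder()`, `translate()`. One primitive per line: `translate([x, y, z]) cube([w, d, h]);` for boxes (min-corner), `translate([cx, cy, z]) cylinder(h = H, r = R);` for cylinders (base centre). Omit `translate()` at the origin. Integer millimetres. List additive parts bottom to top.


cube([200, 200, 40]);
translate([20, 40, 40]) cube([80, 80, 100]);


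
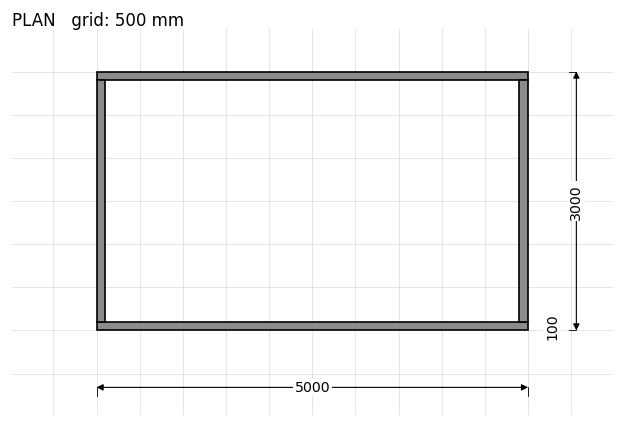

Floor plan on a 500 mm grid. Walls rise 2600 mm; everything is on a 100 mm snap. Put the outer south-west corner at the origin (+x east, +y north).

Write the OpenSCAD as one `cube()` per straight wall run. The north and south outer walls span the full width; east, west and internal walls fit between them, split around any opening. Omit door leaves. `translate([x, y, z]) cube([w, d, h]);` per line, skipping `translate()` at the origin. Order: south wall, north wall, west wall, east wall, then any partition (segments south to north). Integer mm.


cube([5000, 100, 2600]);
translate([0, 2900, 0]) cube([5000, 100, 2600]);
translate([0, 100, 0]) cube([100, 2800, 2600]);
translate([4900, 100, 0]) cube([100, 2800, 2600]);


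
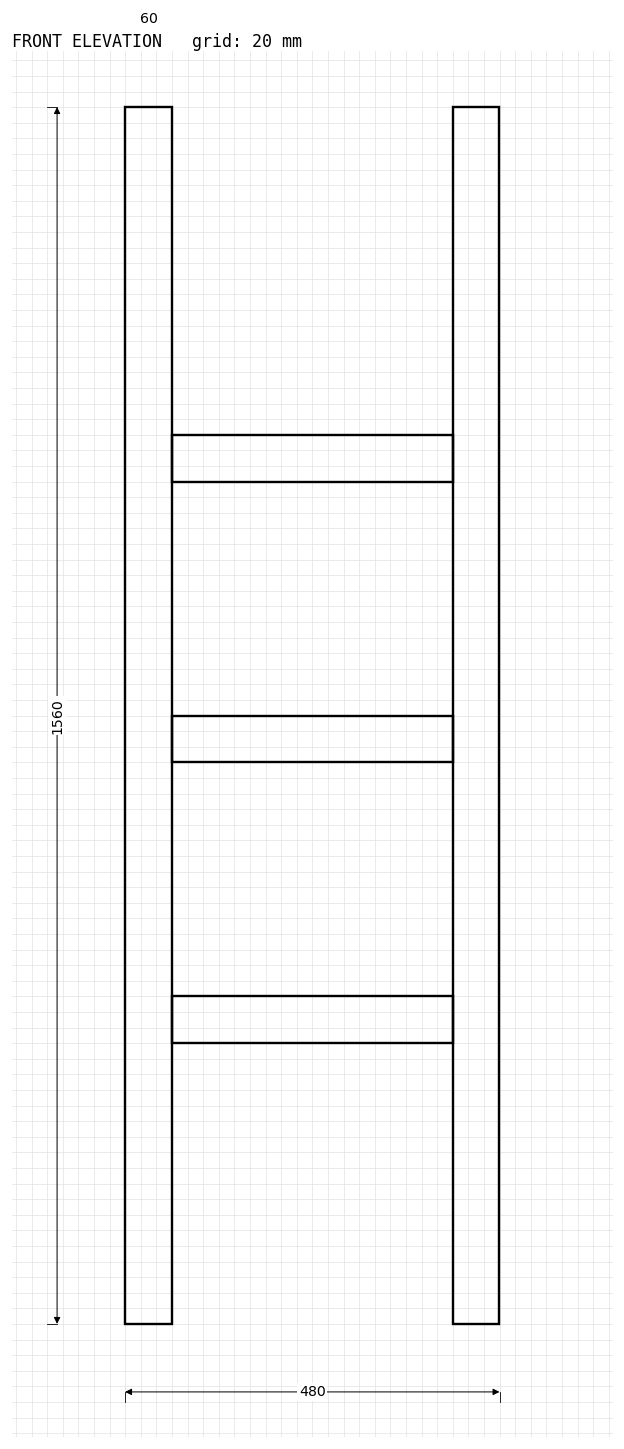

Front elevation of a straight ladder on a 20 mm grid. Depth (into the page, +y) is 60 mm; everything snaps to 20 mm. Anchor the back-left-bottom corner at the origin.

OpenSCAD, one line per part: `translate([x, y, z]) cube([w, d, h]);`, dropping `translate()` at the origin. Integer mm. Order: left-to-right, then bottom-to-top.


cube([60, 60, 1560]);
translate([60, 0, 360]) cube([360, 60, 60]);
translate([60, 0, 720]) cube([360, 60, 60]);
translate([60, 0, 1080]) cube([360, 60, 60]);
translate([420, 0, 0]) cube([60, 60, 1560]);
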